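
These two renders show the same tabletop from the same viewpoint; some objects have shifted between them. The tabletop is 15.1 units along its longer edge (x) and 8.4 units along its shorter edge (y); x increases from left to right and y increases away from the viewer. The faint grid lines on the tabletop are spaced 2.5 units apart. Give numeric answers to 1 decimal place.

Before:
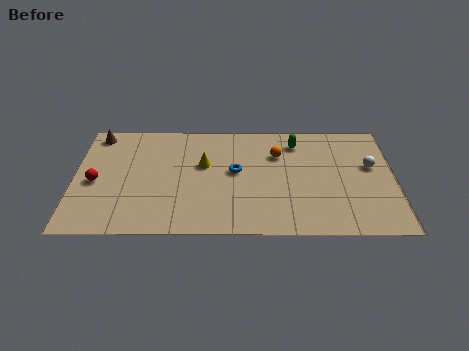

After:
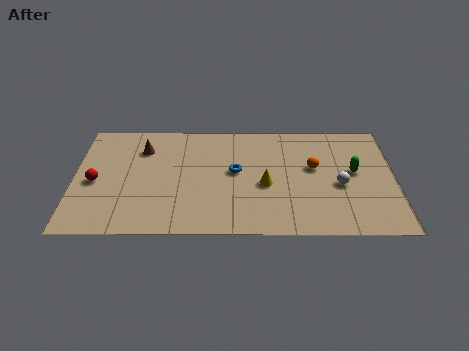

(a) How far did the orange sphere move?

2.0

The orange sphere moved from about (9.6, 5.9) to (11.3, 4.9), a distance of √(1.7² + 1.0²) ≈ 2.0.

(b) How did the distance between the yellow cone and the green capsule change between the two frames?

-0.4

Before: roughly 4.7 units apart; after: 4.3. That's 0.4 units closer together.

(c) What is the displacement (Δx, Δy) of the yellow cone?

(2.9, -1.5)

The yellow cone started near (6.1, 5.1) and ended near (9.0, 3.6).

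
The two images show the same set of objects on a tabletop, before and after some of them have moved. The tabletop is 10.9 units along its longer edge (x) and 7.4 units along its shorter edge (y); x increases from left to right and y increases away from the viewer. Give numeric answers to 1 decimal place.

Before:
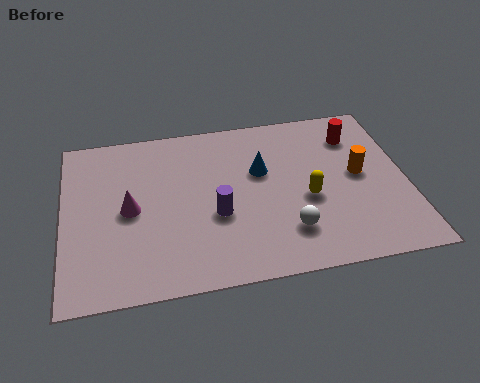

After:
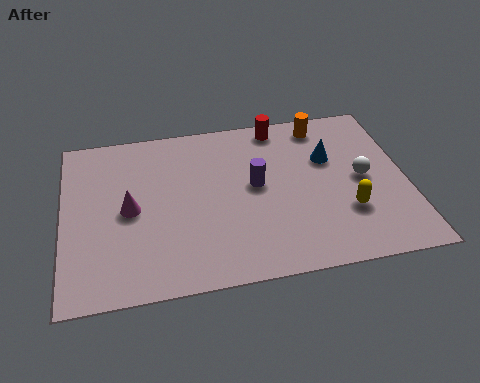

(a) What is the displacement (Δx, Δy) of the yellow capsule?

(1.2, -0.8)

The yellow capsule started near (7.7, 3.1) and ended near (8.9, 2.3).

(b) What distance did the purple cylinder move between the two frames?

1.7

The purple cylinder was near (4.8, 2.9) before and (6.1, 4.0) after, so it travelled √(1.3² + 1.1²) ≈ 1.7 units.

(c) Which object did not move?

the magenta cone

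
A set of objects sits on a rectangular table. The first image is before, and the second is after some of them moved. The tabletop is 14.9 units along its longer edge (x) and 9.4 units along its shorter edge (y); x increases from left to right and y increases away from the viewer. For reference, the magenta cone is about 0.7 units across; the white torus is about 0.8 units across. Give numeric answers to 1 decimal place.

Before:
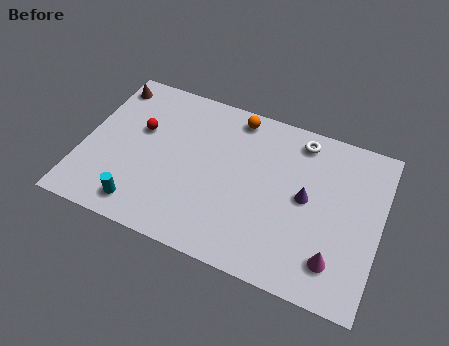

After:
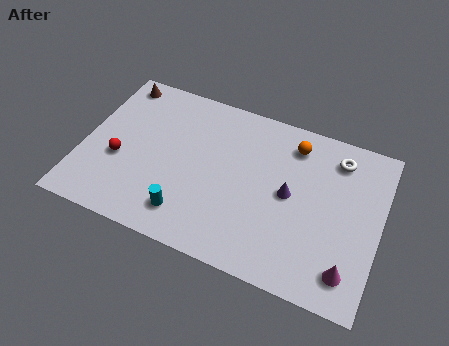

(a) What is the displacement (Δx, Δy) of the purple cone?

(-0.8, -0.1)

The purple cone was at about (11.2, 4.9) and moved to about (10.4, 4.8).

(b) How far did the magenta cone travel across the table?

0.8

The magenta cone was near (12.9, 2.0) before and (13.6, 1.7) after, so it travelled √(0.7² + 0.3²) ≈ 0.8 units.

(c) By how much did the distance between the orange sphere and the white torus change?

-1.1

Before: roughly 3.3 units apart; after: 2.2. That's 1.1 units closer together.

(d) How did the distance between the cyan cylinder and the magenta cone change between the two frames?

-1.6

The distance was about 9.6 in the first image and 8.0 in the second, so they moved 1.6 units closer together.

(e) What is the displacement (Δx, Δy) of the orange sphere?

(3.0, -0.6)

The orange sphere was at about (7.3, 8.3) and moved to about (10.3, 7.7).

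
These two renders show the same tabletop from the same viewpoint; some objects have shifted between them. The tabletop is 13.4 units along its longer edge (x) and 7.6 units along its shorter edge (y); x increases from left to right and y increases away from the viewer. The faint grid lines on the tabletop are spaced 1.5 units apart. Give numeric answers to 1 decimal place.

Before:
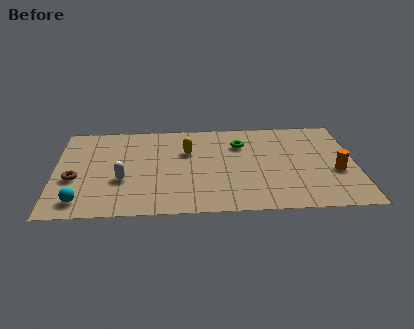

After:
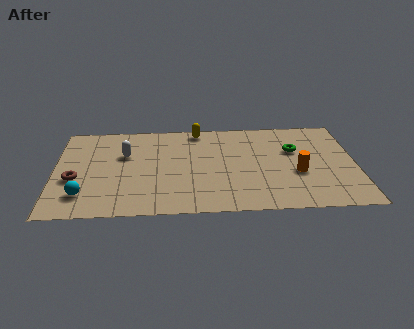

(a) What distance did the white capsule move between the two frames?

2.1

The white capsule was near (3.0, 2.8) before and (3.1, 4.9) after, so it travelled √(0.1² + 2.1²) ≈ 2.1 units.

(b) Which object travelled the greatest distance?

the green torus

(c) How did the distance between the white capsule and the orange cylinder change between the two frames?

-1.6

They were about 9.5 units apart before and 7.9 after — 1.6 units closer together.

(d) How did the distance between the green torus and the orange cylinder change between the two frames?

-3.0

The distance was about 4.9 in the first image and 1.9 in the second, so they moved 3.0 units closer together.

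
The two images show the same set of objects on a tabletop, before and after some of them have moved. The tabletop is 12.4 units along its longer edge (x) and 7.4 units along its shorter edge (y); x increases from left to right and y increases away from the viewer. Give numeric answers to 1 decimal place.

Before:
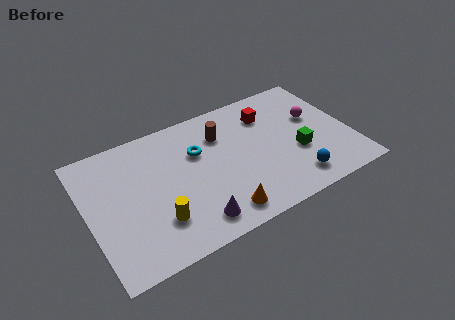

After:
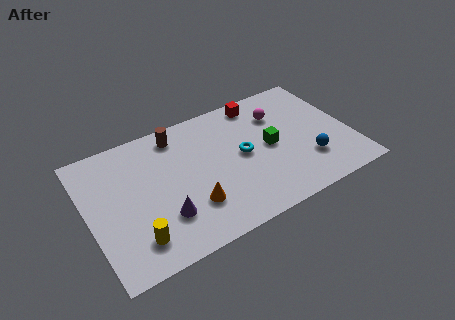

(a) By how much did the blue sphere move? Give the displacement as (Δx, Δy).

(0.8, 0.8)

The blue sphere was at about (9.4, 1.3) and moved to about (10.2, 2.1).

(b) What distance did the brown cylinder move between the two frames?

2.2

The brown cylinder was near (6.5, 5.4) before and (4.5, 6.3) after, so it travelled √(2.0² + 0.9²) ≈ 2.2 units.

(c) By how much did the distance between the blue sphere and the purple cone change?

+2.1

They were about 4.8 units apart before and 6.9 after — 2.1 units further apart.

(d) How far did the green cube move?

1.5

From (9.8, 2.8) to (8.6, 3.7), the green cube covered √(1.2² + 0.9²) ≈ 1.5 units.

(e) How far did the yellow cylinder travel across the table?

1.2

From (3.0, 2.0) to (1.9, 1.5), the yellow cylinder covered √(1.1² + 0.5²) ≈ 1.2 units.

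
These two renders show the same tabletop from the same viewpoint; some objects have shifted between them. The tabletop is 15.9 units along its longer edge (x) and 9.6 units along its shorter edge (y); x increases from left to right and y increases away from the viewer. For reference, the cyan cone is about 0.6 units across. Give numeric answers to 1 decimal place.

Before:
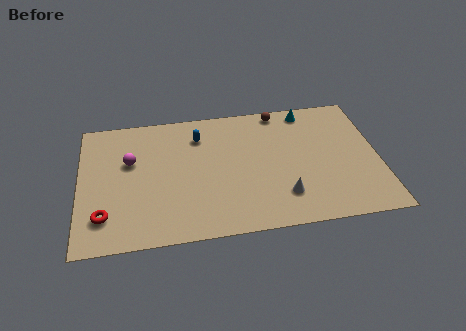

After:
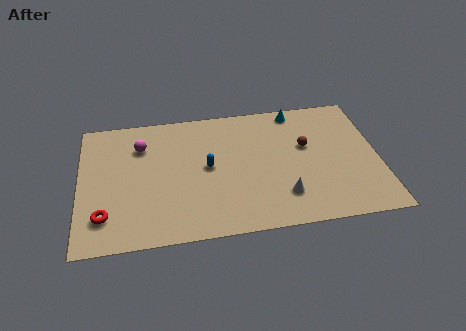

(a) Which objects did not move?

the white cone and the red torus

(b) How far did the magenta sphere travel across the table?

1.3

From (2.7, 6.0) to (3.3, 7.1), the magenta sphere covered √(0.6² + 1.1²) ≈ 1.3 units.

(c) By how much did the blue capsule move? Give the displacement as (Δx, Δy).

(0.4, -2.4)

The blue capsule was at about (6.4, 7.4) and moved to about (6.8, 5.0).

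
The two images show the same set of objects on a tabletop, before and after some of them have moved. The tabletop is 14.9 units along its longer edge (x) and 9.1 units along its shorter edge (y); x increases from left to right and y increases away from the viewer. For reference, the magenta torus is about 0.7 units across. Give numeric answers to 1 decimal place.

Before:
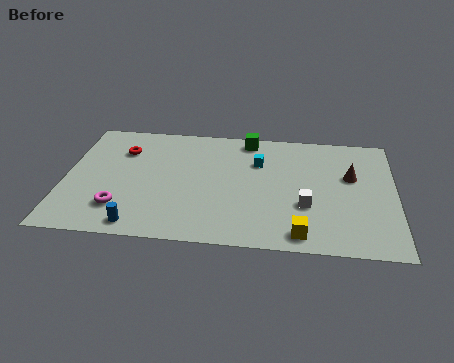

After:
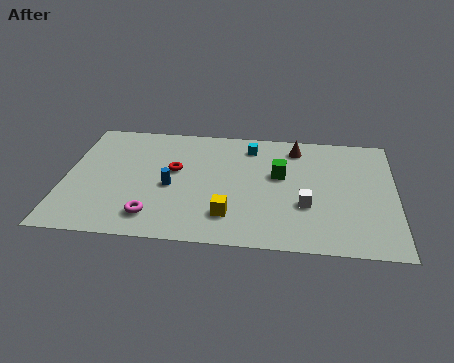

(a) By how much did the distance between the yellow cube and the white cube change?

+1.5

They were about 2.1 units apart before and 3.6 after — 1.5 units further apart.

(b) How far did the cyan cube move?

1.3

The cyan cube moved from about (8.7, 6.3) to (8.3, 7.5), a distance of √(0.4² + 1.2²) ≈ 1.3.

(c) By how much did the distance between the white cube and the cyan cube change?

+1.2

They were about 3.8 units apart before and 5.0 after — 1.2 units further apart.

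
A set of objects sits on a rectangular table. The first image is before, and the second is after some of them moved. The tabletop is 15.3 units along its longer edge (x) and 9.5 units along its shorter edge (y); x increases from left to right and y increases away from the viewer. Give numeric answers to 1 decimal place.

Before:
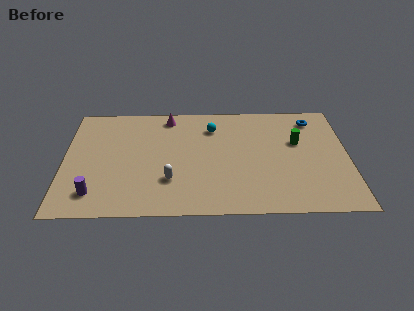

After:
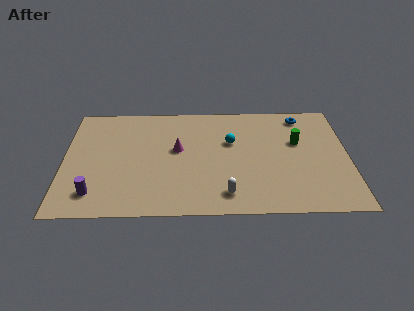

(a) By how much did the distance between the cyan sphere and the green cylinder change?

-1.2

The distance was about 4.8 in the first image and 3.6 in the second, so they moved 1.2 units closer together.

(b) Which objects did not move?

the purple cylinder and the green cylinder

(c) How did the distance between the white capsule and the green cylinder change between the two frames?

-1.8

Before: roughly 7.6 units apart; after: 5.8. That's 1.8 units closer together.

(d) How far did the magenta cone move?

2.9

The magenta cone was near (5.6, 8.3) before and (6.1, 5.4) after, so it travelled √(0.5² + 2.9²) ≈ 2.9 units.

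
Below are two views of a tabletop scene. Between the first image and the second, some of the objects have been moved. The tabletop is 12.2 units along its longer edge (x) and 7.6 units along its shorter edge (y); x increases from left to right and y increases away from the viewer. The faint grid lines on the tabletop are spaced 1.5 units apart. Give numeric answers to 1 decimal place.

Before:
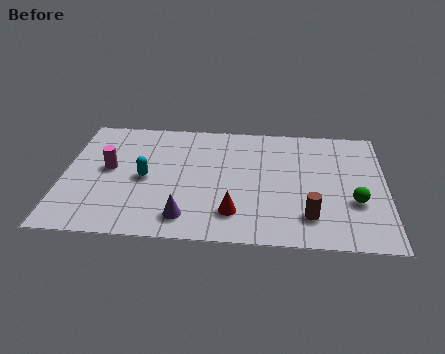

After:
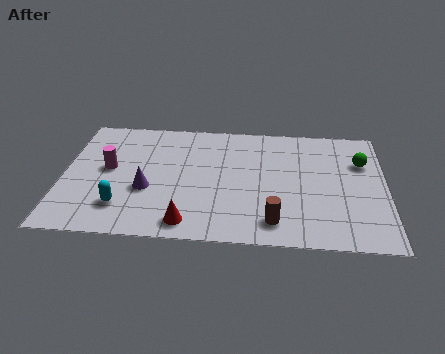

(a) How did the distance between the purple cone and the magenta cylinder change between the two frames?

-2.2

They were about 4.1 units apart before and 1.9 after — 2.2 units closer together.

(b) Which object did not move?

the magenta cylinder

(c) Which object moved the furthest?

the green sphere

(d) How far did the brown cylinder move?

1.4

The brown cylinder was near (9.3, 1.7) before and (8.0, 1.3) after, so it travelled √(1.3² + 0.4²) ≈ 1.4 units.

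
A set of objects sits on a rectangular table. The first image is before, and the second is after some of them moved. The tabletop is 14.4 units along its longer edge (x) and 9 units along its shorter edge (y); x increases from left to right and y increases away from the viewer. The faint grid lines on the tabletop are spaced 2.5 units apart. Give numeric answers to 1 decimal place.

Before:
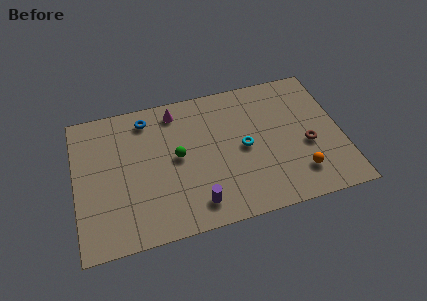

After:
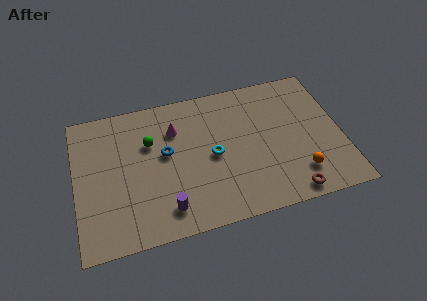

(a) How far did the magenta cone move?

1.2

From (5.6, 7.7) to (5.5, 6.5), the magenta cone covered √(0.1² + 1.2²) ≈ 1.2 units.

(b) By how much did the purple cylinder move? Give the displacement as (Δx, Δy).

(-1.6, 0.1)

From the two frames, the purple cylinder sits at roughly (6.3, 1.5) before and (4.7, 1.6) after.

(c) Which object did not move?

the orange sphere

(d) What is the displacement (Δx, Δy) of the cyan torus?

(-1.7, -0.1)

The cyan torus started near (9.1, 4.4) and ended near (7.4, 4.3).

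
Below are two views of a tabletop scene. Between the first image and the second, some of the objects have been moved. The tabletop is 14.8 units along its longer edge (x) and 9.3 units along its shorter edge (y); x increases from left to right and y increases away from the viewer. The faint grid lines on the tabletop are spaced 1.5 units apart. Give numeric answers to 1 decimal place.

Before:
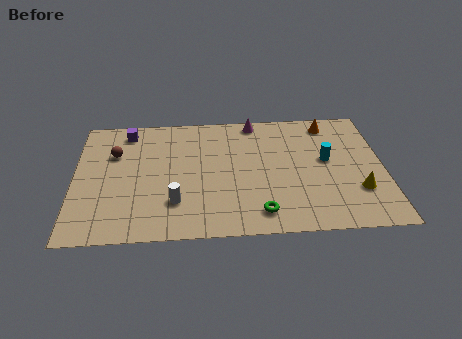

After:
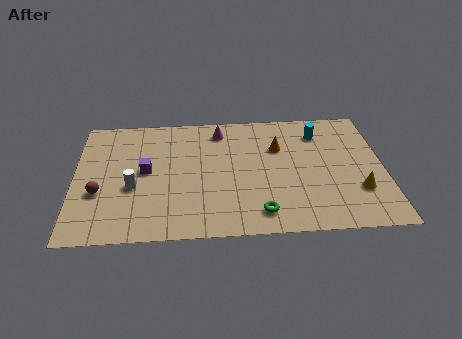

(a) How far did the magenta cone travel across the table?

1.8

The magenta cone moved from about (8.7, 8.4) to (7.0, 7.8), a distance of √(1.7² + 0.6²) ≈ 1.8.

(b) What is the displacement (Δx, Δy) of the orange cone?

(-2.5, -1.7)

The orange cone was at about (12.3, 8.0) and moved to about (9.8, 6.3).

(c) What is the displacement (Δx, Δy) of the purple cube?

(0.9, -3.1)

The purple cube was at about (2.5, 8.0) and moved to about (3.4, 4.9).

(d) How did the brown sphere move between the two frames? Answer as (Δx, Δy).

(-0.7, -2.9)

The brown sphere was at about (1.9, 6.3) and moved to about (1.2, 3.4).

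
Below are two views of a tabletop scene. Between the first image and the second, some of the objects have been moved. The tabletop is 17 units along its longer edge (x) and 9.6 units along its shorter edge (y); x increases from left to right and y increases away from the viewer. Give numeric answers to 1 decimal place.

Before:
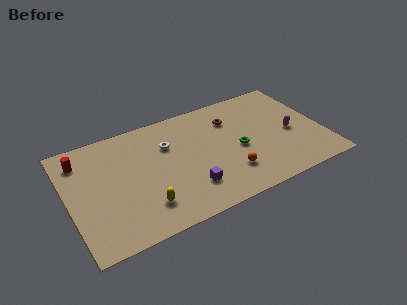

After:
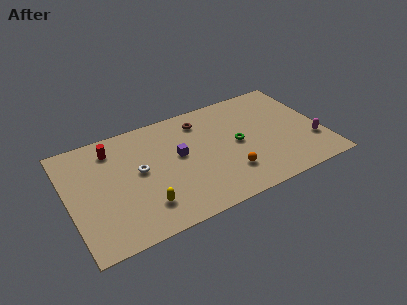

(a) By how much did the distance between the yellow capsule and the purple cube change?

+1.2

They were about 3.0 units apart before and 4.2 after — 1.2 units further apart.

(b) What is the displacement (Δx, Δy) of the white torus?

(-2.1, -1.4)

The white torus was at about (6.8, 6.6) and moved to about (4.7, 5.2).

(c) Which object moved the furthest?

the purple cube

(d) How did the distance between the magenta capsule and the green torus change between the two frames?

+1.7

Before: roughly 3.6 units apart; after: 5.3. That's 1.7 units further apart.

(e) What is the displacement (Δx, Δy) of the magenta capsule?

(1.3, -1.4)

The magenta capsule started near (14.9, 4.3) and ended near (16.2, 2.9).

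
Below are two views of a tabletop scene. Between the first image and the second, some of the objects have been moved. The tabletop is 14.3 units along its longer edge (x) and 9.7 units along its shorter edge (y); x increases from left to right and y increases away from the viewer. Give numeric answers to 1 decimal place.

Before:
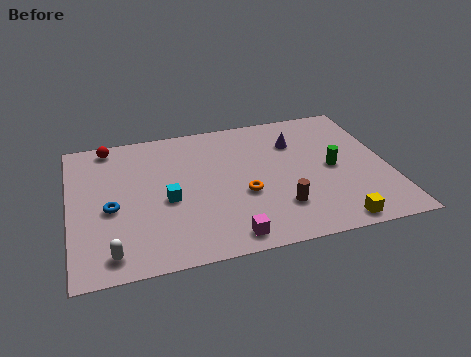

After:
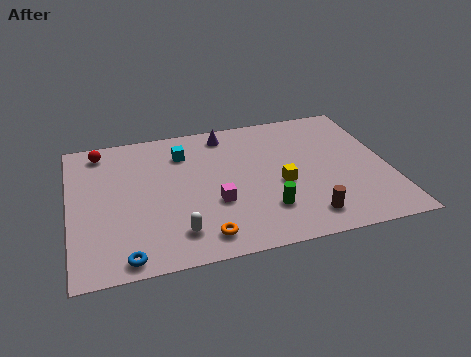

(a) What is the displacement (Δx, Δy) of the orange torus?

(-2.0, -2.4)

The orange torus started near (7.7, 3.8) and ended near (5.7, 1.4).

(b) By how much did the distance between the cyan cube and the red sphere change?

-1.3

They were about 5.1 units apart before and 3.8 after — 1.3 units closer together.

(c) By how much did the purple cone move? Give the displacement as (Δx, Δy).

(-3.1, 1.4)

From the two frames, the purple cone sits at roughly (10.3, 7.0) before and (7.2, 8.4) after.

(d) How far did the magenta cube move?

2.4

The magenta cube was near (6.8, 1.1) before and (6.4, 3.5) after, so it travelled √(0.4² + 2.4²) ≈ 2.4 units.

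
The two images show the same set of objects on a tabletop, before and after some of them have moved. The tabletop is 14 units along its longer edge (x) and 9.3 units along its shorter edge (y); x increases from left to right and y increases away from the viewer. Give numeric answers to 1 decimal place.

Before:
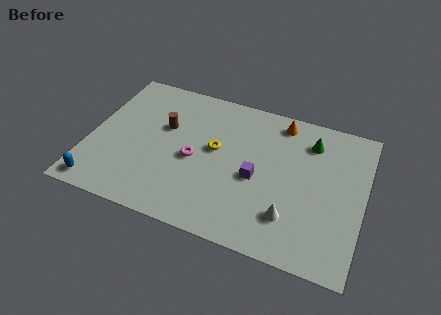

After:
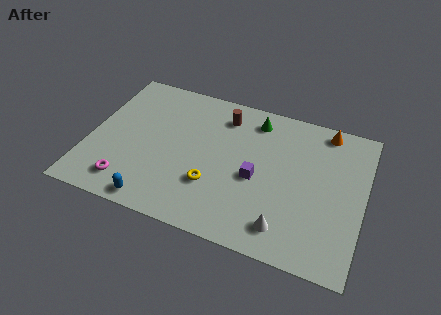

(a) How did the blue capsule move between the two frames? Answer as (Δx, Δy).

(2.9, -0.1)

The blue capsule started near (0.9, 1.0) and ended near (3.8, 0.9).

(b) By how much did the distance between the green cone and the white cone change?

+1.5

Before: roughly 5.0 units apart; after: 6.5. That's 1.5 units further apart.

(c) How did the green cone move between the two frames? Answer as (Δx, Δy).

(-2.9, 0.5)

From the two frames, the green cone sits at roughly (11.1, 7.3) before and (8.2, 7.8) after.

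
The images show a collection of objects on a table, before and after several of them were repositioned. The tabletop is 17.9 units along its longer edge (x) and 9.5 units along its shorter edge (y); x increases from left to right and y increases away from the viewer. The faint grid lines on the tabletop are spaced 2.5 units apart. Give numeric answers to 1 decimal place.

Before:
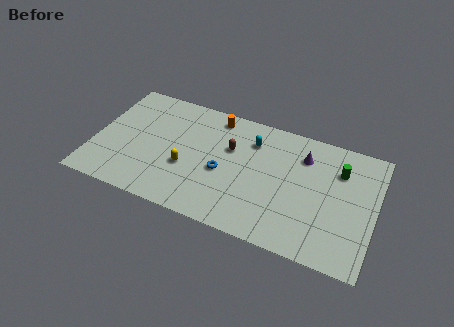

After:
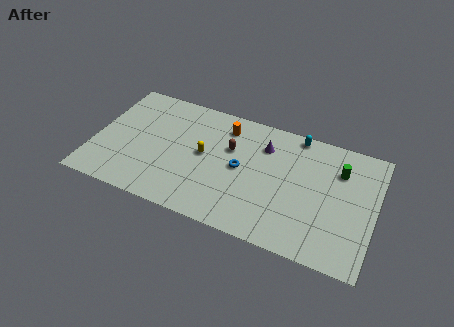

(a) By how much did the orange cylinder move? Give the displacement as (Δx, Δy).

(0.7, -0.6)

The orange cylinder started near (7.4, 8.3) and ended near (8.1, 7.7).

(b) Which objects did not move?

the green cylinder and the brown capsule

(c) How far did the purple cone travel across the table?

2.5

From (13.2, 7.2) to (10.7, 7.1), the purple cone covered √(2.5² + 0.1²) ≈ 2.5 units.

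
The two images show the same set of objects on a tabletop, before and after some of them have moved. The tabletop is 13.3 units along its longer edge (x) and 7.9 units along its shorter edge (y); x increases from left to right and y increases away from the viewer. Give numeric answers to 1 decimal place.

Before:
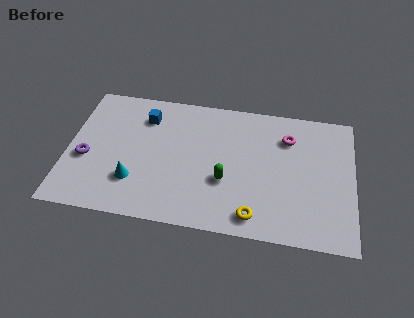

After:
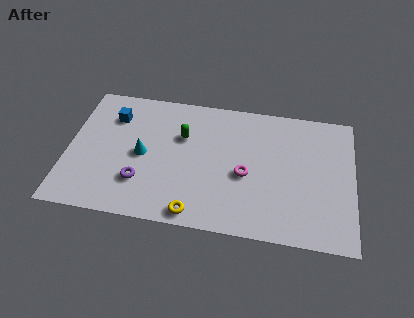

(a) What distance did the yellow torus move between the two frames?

2.7

The yellow torus moved from about (8.8, 1.1) to (6.1, 0.8), a distance of √(2.7² + 0.3²) ≈ 2.7.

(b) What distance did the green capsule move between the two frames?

3.1

From (7.4, 2.9) to (5.3, 5.2), the green capsule covered √(2.1² + 2.3²) ≈ 3.1 units.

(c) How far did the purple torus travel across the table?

2.8

From (0.9, 3.2) to (3.5, 2.2), the purple torus covered √(2.6² + 1.0²) ≈ 2.8 units.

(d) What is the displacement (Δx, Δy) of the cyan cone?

(0.3, 1.6)

From the two frames, the cyan cone sits at roughly (3.2, 2.2) before and (3.5, 3.8) after.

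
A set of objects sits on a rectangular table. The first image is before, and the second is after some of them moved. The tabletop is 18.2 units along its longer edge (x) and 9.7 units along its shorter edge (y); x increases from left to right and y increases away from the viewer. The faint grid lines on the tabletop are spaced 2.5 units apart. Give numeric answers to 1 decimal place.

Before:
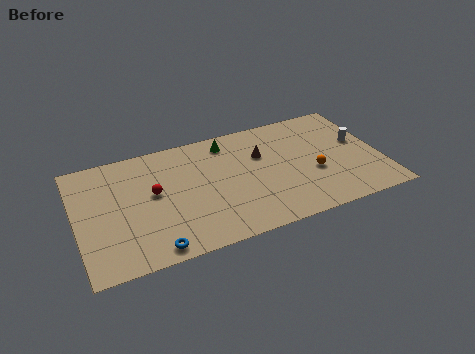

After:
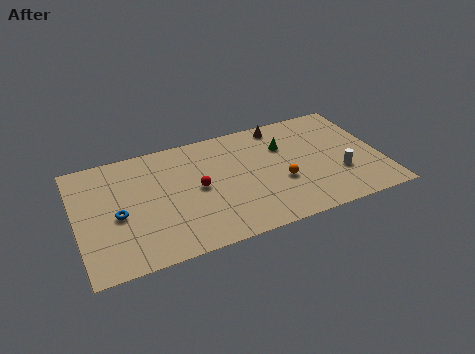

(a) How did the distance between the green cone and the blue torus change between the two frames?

+1.7

They were about 8.8 units apart before and 10.5 after — 1.7 units further apart.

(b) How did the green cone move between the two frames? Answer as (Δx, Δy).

(3.3, -1.5)

From the two frames, the green cone sits at roughly (9.3, 8.2) before and (12.6, 6.7) after.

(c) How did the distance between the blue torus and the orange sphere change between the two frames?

-0.6

The distance was about 10.3 in the first image and 9.7 in the second, so they moved 0.6 units closer together.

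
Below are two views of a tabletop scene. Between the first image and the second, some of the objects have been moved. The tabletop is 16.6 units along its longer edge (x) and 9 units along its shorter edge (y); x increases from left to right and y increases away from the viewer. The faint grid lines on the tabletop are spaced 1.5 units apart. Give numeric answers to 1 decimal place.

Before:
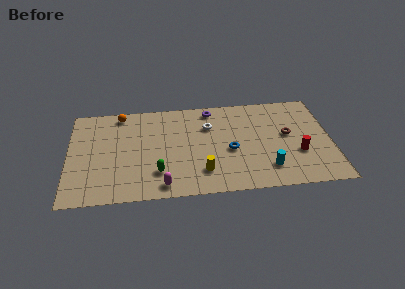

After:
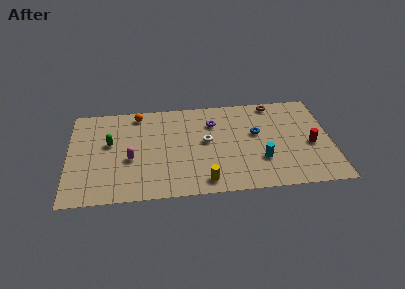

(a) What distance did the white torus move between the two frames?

1.4

The white torus was near (8.9, 6.3) before and (8.7, 4.9) after, so it travelled √(0.2² + 1.4²) ≈ 1.4 units.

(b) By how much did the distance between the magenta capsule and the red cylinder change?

+2.5

The distance was about 8.9 in the first image and 11.4 in the second, so they moved 2.5 units further apart.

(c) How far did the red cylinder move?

1.1

The red cylinder moved from about (14.5, 3.2) to (15.3, 3.9), a distance of √(0.8² + 0.7²) ≈ 1.1.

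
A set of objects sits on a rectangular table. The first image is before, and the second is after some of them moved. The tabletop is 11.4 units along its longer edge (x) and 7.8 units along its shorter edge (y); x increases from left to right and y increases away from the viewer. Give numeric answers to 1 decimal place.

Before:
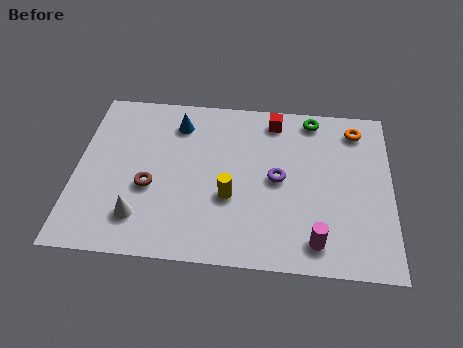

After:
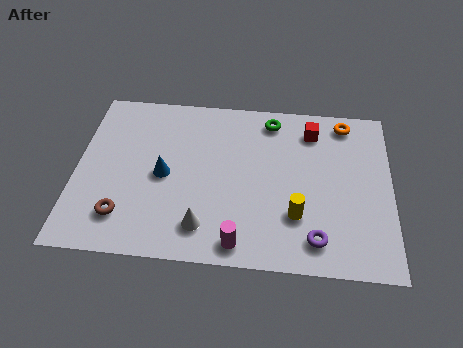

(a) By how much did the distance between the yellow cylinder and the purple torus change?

-0.8

They were about 2.0 units apart before and 1.2 after — 0.8 units closer together.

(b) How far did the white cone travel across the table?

2.3

The white cone moved from about (2.4, 1.7) to (4.7, 1.5), a distance of √(2.3² + 0.2²) ≈ 2.3.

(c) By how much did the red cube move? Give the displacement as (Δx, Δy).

(1.4, -0.4)

The red cube was at about (7.1, 6.7) and moved to about (8.5, 6.3).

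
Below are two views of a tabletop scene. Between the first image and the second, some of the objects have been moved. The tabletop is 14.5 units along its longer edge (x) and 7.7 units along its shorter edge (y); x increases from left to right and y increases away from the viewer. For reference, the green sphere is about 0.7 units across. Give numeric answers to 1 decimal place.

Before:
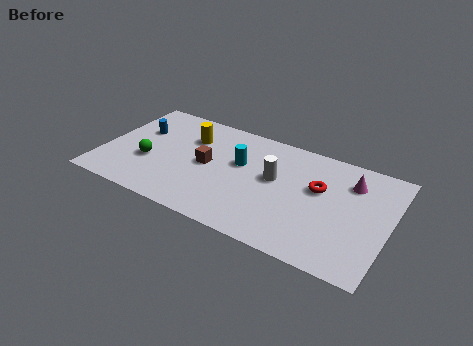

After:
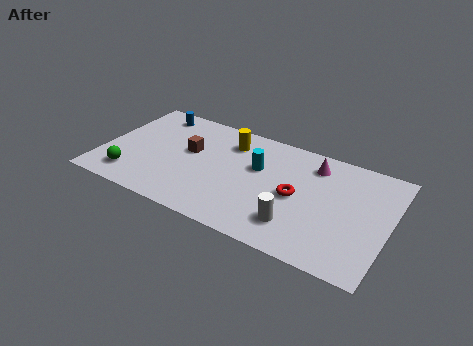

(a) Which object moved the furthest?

the white cylinder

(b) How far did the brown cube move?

1.2

From (5.3, 3.9) to (4.3, 4.5), the brown cube covered √(1.0² + 0.6²) ≈ 1.2 units.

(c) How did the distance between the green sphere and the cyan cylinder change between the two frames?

+2.1

Before: roughly 4.8 units apart; after: 6.9. That's 2.1 units further apart.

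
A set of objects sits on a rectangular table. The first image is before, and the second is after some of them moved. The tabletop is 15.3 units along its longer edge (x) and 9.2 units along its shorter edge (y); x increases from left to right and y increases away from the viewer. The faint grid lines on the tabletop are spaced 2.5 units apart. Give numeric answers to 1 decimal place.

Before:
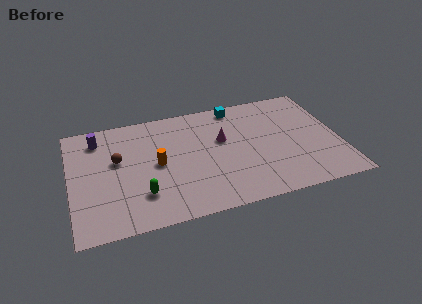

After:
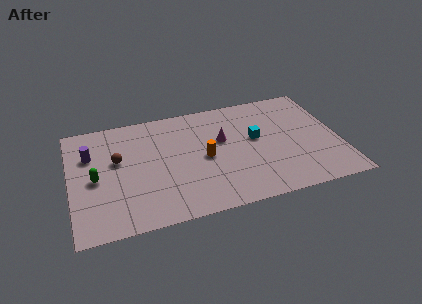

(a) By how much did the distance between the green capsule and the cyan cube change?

+1.0

The distance was about 8.2 in the first image and 9.2 in the second, so they moved 1.0 units further apart.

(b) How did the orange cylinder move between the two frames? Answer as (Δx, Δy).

(2.7, -0.2)

The orange cylinder started near (4.9, 4.6) and ended near (7.6, 4.4).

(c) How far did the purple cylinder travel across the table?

1.3

The purple cylinder was near (1.7, 7.5) before and (1.2, 6.3) after, so it travelled √(0.5² + 1.2²) ≈ 1.3 units.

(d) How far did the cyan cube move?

3.1

The cyan cube moved from about (9.7, 8.2) to (10.6, 5.2), a distance of √(0.9² + 3.0²) ≈ 3.1.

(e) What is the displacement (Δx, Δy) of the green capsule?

(-2.5, 1.9)

The green capsule started near (3.9, 2.4) and ended near (1.4, 4.3).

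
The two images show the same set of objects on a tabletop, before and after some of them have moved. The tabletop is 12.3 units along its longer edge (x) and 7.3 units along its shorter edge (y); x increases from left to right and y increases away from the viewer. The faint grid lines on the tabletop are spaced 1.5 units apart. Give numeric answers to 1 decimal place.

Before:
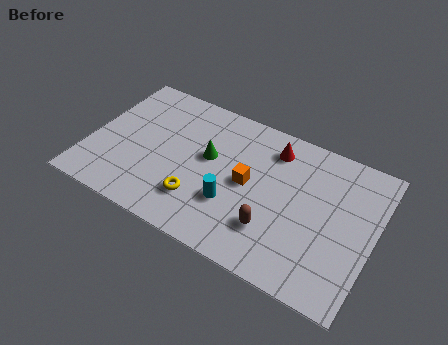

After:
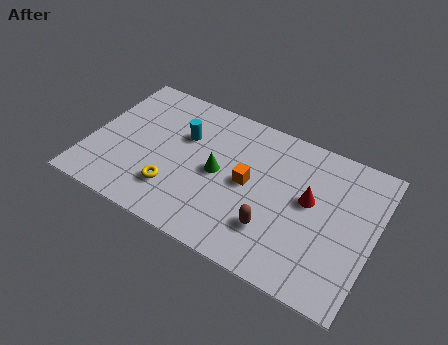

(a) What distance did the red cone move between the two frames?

2.5

The red cone moved from about (7.7, 5.9) to (9.5, 4.1), a distance of √(1.8² + 1.8²) ≈ 2.5.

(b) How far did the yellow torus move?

1.1

The yellow torus moved from about (5.0, 1.9) to (3.9, 1.9), a distance of √(1.1² + 0.0²) ≈ 1.1.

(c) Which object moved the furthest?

the cyan cylinder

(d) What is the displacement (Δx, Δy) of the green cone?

(0.5, -0.6)

The green cone was at about (5.1, 4.2) and moved to about (5.6, 3.6).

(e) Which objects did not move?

the brown capsule and the orange cube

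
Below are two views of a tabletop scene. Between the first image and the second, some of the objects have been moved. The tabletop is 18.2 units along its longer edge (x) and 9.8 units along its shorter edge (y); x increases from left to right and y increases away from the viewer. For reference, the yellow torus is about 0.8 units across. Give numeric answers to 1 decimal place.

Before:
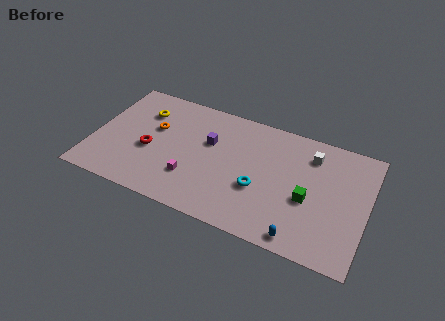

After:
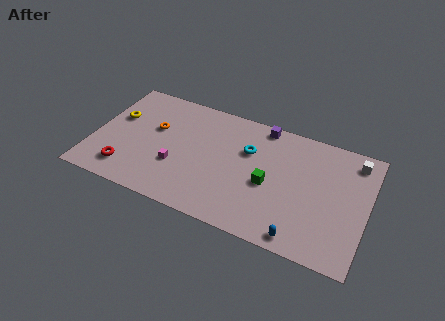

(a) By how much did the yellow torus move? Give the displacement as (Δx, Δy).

(-1.7, -1.1)

From the two frames, the yellow torus sits at roughly (3.0, 7.2) before and (1.3, 6.1) after.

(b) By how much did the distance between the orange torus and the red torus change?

+2.4

Before: roughly 1.9 units apart; after: 4.3. That's 2.4 units further apart.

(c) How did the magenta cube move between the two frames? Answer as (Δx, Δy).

(-1.1, 0.6)

The magenta cube was at about (6.8, 2.8) and moved to about (5.7, 3.4).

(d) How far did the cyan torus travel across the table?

3.0

The cyan torus moved from about (11.2, 3.7) to (10.2, 6.5), a distance of √(1.0² + 2.8²) ≈ 3.0.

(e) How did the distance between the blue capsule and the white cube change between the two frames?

+1.2

Before: roughly 6.7 units apart; after: 7.9. That's 1.2 units further apart.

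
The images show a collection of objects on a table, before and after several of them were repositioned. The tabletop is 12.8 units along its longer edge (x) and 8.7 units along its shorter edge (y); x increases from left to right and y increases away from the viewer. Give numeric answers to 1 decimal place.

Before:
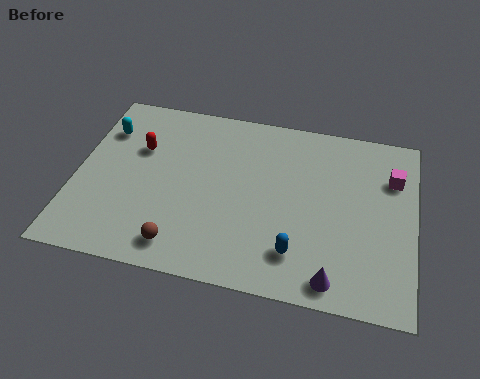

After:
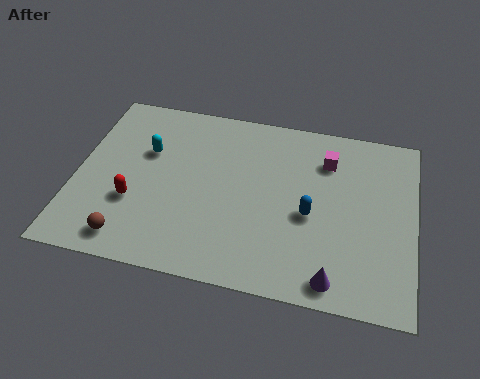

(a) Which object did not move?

the purple cone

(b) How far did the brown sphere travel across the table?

1.9

From (4.2, 1.3) to (2.3, 1.2), the brown sphere covered √(1.9² + 0.1²) ≈ 1.9 units.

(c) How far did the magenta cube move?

2.5

The magenta cube was near (11.9, 6.2) before and (9.4, 6.6) after, so it travelled √(2.5² + 0.4²) ≈ 2.5 units.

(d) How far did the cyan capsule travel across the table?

1.9

From (0.9, 6.4) to (2.6, 5.6), the cyan capsule covered √(1.7² + 0.8²) ≈ 1.9 units.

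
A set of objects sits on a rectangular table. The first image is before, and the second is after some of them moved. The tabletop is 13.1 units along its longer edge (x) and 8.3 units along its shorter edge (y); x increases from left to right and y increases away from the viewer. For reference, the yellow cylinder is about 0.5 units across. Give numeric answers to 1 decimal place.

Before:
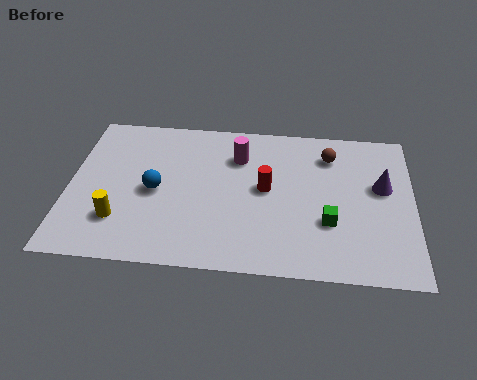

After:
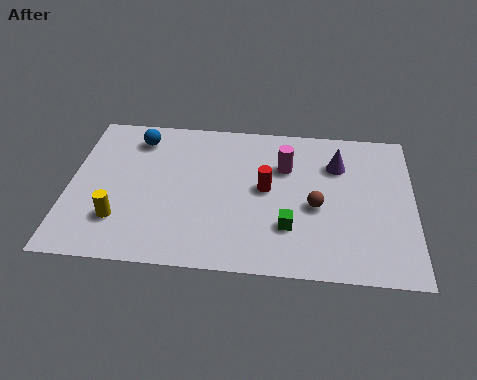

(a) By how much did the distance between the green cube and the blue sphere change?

+0.7

The distance was about 6.7 in the first image and 7.4 in the second, so they moved 0.7 units further apart.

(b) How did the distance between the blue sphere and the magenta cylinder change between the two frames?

+2.0

They were about 3.8 units apart before and 5.8 after — 2.0 units further apart.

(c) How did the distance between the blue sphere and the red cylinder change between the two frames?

+1.3

Before: roughly 4.2 units apart; after: 5.5. That's 1.3 units further apart.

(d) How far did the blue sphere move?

3.0

The blue sphere was near (3.3, 3.9) before and (2.5, 6.8) after, so it travelled √(0.8² + 2.9²) ≈ 3.0 units.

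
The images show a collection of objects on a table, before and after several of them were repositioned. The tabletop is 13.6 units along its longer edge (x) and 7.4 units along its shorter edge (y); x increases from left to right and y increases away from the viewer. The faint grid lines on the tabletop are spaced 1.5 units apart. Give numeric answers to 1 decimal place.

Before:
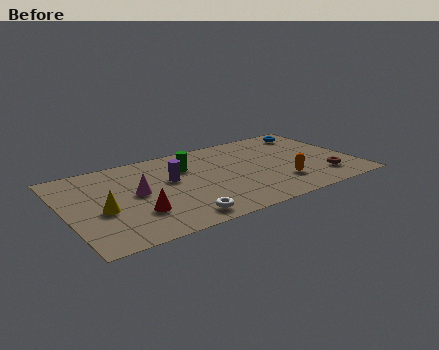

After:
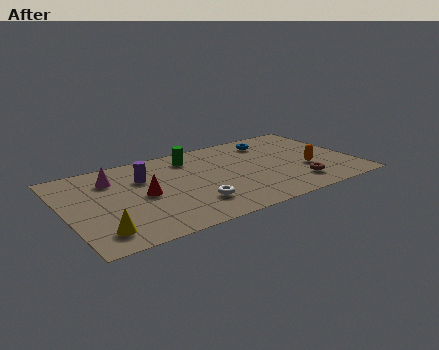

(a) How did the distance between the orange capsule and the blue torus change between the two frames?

-1.3

Before: roughly 4.8 units apart; after: 3.5. That's 1.3 units closer together.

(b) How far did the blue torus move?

2.1

The blue torus moved from about (12.2, 6.2) to (10.1, 6.0), a distance of √(2.1² + 0.2²) ≈ 2.1.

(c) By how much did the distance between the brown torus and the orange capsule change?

-0.7

They were about 2.0 units apart before and 1.3 after — 0.7 units closer together.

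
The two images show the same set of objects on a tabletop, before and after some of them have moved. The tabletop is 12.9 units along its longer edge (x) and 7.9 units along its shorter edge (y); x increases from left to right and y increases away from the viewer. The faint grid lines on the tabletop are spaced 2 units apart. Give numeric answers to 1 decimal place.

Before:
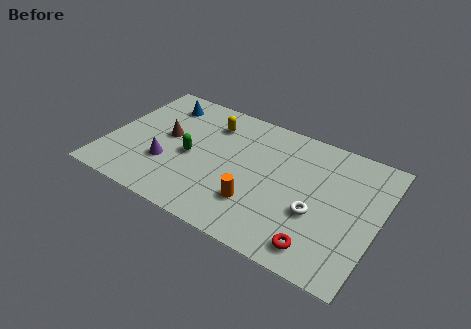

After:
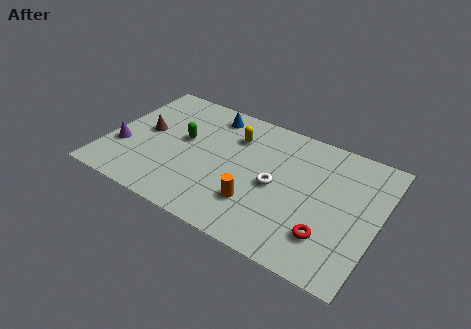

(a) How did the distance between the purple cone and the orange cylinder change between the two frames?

+2.2

The distance was about 4.4 in the first image and 6.6 in the second, so they moved 2.2 units further apart.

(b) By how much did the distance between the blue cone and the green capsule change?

-1.0

They were about 3.4 units apart before and 2.4 after — 1.0 units closer together.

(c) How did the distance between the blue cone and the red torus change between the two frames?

-2.0

Before: roughly 9.9 units apart; after: 7.9. That's 2.0 units closer together.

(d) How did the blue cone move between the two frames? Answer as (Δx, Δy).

(2.4, 0.3)

The blue cone started near (2.1, 6.4) and ended near (4.5, 6.7).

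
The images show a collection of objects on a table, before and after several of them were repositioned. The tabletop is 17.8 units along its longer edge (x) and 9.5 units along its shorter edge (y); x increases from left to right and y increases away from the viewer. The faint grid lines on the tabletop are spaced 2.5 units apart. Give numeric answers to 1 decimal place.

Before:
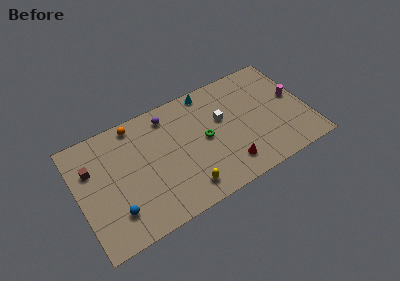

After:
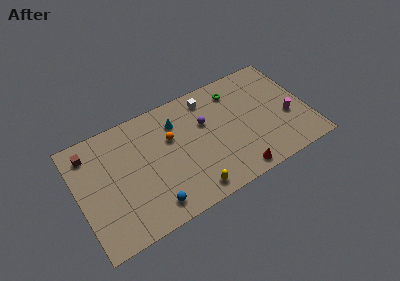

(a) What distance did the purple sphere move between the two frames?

3.3

The purple sphere was near (7.3, 8.0) before and (10.0, 6.1) after, so it travelled √(2.7² + 1.9²) ≈ 3.3 units.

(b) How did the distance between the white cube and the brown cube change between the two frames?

-0.8

They were about 10.1 units apart before and 9.3 after — 0.8 units closer together.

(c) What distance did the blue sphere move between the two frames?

2.8

The blue sphere moved from about (2.5, 2.3) to (5.2, 1.5), a distance of √(2.7² + 0.8²) ≈ 2.8.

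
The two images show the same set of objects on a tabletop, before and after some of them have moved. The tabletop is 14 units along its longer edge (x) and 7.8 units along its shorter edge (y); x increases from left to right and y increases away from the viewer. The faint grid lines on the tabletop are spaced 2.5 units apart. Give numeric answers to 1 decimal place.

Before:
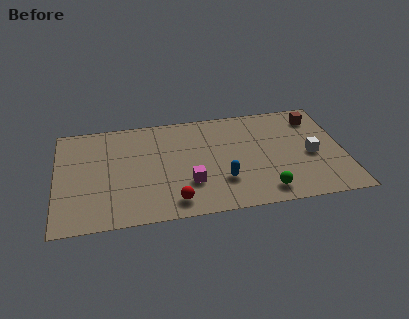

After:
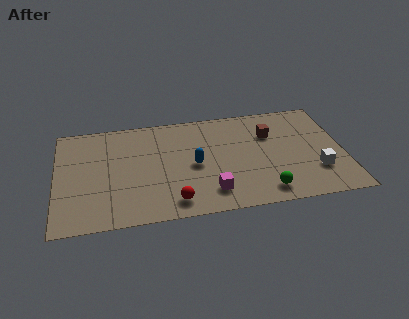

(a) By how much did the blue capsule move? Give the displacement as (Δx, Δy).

(-1.3, 1.4)

The blue capsule started near (8.0, 2.3) and ended near (6.7, 3.7).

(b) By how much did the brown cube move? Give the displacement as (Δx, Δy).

(-2.3, -0.9)

The brown cube was at about (12.8, 6.3) and moved to about (10.5, 5.4).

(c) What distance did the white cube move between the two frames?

1.2

The white cube was near (12.4, 3.5) before and (12.6, 2.3) after, so it travelled √(0.2² + 1.2²) ≈ 1.2 units.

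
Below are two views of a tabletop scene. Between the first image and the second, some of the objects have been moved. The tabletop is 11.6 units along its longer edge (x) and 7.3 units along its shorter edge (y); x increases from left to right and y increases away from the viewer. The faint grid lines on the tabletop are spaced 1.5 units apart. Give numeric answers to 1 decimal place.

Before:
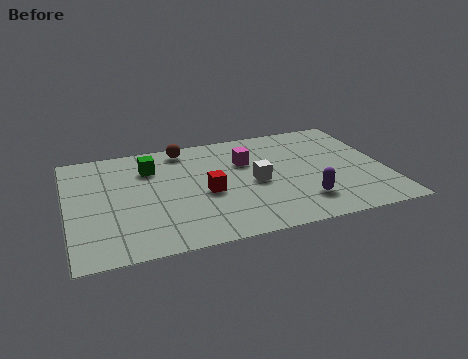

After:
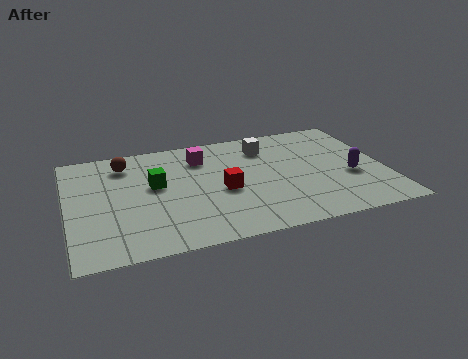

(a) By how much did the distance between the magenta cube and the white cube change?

+0.9

The distance was about 1.5 in the first image and 2.4 in the second, so they moved 0.9 units further apart.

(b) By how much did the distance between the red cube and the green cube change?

-0.3

Before: roughly 2.9 units apart; after: 2.6. That's 0.3 units closer together.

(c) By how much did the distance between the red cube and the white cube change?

+1.3

The distance was about 1.8 in the first image and 3.1 in the second, so they moved 1.3 units further apart.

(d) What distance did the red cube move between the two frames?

0.6

The red cube was near (5.0, 3.2) before and (5.6, 3.2) after, so it travelled √(0.6² + 0.0²) ≈ 0.6 units.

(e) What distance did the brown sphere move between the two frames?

2.3

From (4.4, 6.4) to (2.2, 5.9), the brown sphere covered √(2.2² + 0.5²) ≈ 2.3 units.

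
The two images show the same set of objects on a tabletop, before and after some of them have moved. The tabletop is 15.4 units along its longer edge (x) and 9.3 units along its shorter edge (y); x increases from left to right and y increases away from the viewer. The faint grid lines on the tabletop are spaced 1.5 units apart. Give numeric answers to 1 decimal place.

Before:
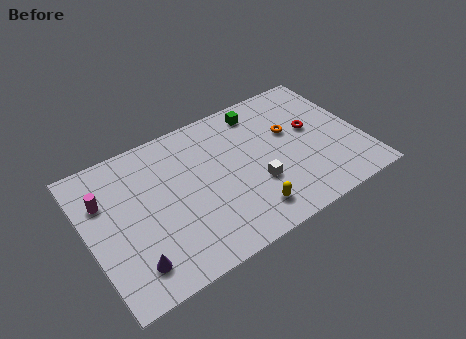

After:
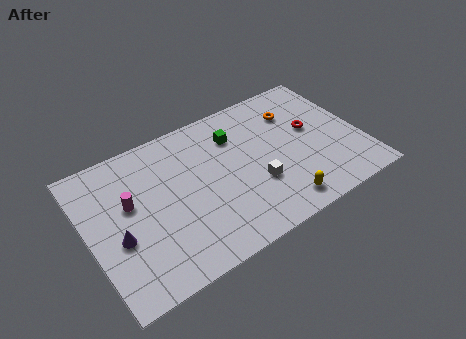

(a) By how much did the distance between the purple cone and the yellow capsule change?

+2.5

Before: roughly 6.5 units apart; after: 9.0. That's 2.5 units further apart.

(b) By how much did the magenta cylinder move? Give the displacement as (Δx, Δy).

(1.3, -0.9)

From the two frames, the magenta cylinder sits at roughly (1.1, 6.4) before and (2.4, 5.5) after.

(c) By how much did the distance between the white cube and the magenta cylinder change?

-1.5

They were about 8.7 units apart before and 7.2 after — 1.5 units closer together.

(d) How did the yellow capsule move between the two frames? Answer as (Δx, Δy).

(1.7, -0.4)

From the two frames, the yellow capsule sits at roughly (8.5, 1.7) before and (10.2, 1.3) after.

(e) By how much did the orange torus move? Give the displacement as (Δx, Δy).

(0.5, 1.2)

From the two frames, the orange torus sits at roughly (11.6, 5.7) before and (12.1, 6.9) after.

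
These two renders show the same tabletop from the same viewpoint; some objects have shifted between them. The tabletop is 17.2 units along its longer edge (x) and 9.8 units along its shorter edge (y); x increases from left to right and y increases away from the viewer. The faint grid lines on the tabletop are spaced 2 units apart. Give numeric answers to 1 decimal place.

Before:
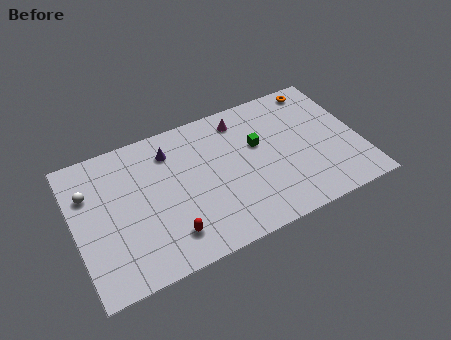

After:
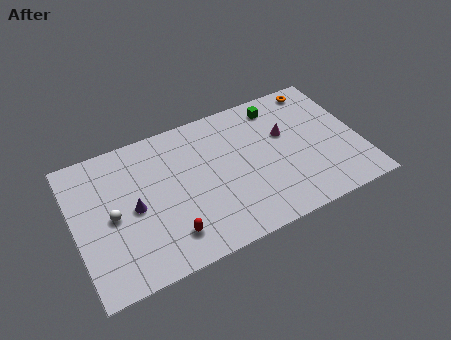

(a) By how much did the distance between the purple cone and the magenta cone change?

+5.1

The distance was about 4.4 in the first image and 9.5 in the second, so they moved 5.1 units further apart.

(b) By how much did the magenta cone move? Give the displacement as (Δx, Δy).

(2.5, -2.1)

The magenta cone was at about (10.4, 8.2) and moved to about (12.9, 6.1).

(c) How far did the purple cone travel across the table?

3.9

From (6.0, 7.7) to (3.5, 4.7), the purple cone covered √(2.5² + 3.0²) ≈ 3.9 units.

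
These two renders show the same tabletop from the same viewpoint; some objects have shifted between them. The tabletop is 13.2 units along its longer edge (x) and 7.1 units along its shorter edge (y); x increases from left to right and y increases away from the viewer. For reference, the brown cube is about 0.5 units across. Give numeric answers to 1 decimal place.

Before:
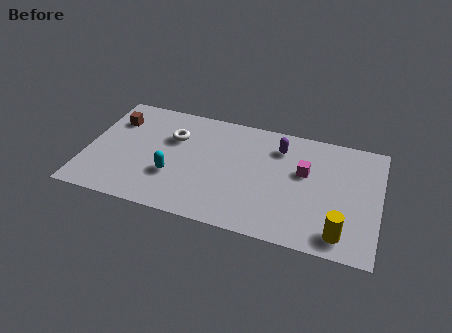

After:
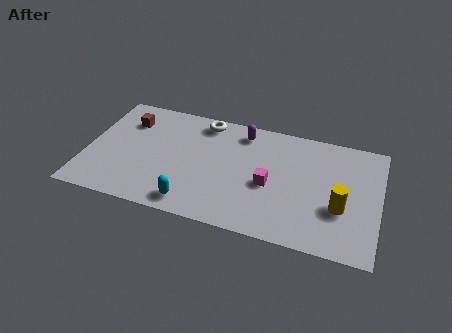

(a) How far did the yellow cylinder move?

1.5

The yellow cylinder was near (11.6, 1.1) before and (11.5, 2.6) after, so it travelled √(0.1² + 1.5²) ≈ 1.5 units.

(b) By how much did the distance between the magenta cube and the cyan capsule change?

-2.2

Before: roughly 6.1 units apart; after: 3.9. That's 2.2 units closer together.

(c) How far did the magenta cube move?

1.9

From (9.8, 4.3) to (8.3, 3.1), the magenta cube covered √(1.5² + 1.2²) ≈ 1.9 units.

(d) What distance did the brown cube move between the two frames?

0.6

The brown cube was near (1.1, 5.2) before and (1.7, 5.3) after, so it travelled √(0.6² + 0.1²) ≈ 0.6 units.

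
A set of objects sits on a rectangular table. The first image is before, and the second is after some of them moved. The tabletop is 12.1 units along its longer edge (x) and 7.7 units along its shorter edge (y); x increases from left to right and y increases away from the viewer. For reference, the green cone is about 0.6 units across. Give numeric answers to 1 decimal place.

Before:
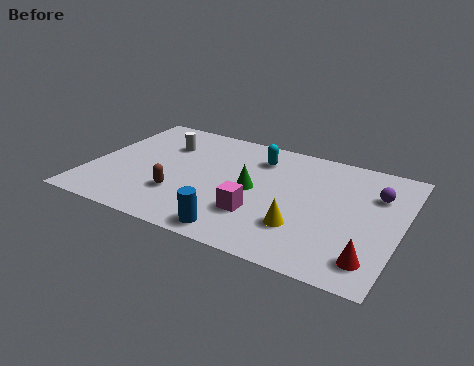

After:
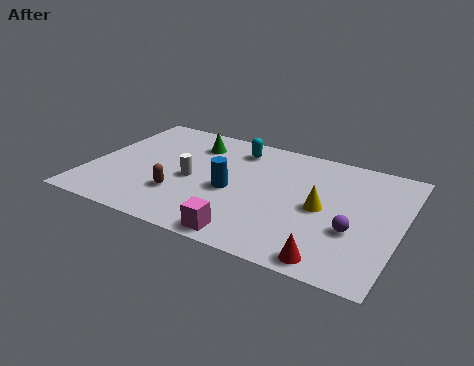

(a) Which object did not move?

the brown capsule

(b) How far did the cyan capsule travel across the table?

0.9

From (6.3, 6.0) to (5.4, 6.3), the cyan capsule covered √(0.9² + 0.3²) ≈ 0.9 units.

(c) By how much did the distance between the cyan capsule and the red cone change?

+0.3

They were about 6.7 units apart before and 7.0 after — 0.3 units further apart.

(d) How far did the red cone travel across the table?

1.5

The red cone was near (11.2, 1.4) before and (9.8, 0.8) after, so it travelled √(1.4² + 0.6²) ≈ 1.5 units.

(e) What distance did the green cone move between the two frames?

3.5

From (6.4, 3.8) to (3.7, 6.0), the green cone covered √(2.7² + 2.2²) ≈ 3.5 units.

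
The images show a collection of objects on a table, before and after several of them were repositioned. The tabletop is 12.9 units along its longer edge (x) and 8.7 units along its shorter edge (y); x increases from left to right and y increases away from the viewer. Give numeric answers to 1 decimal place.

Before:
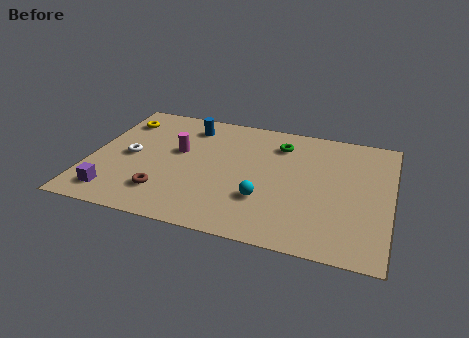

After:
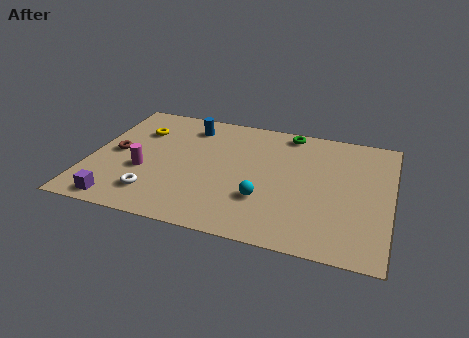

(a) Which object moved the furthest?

the brown torus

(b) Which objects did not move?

the cyan sphere and the blue cylinder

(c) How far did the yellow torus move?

1.1

The yellow torus was near (1.0, 6.8) before and (1.9, 6.2) after, so it travelled √(0.9² + 0.6²) ≈ 1.1 units.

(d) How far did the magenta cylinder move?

2.2

The magenta cylinder moved from about (3.7, 5.1) to (2.4, 3.3), a distance of √(1.3² + 1.8²) ≈ 2.2.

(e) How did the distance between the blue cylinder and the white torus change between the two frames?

+1.7

They were about 3.7 units apart before and 5.4 after — 1.7 units further apart.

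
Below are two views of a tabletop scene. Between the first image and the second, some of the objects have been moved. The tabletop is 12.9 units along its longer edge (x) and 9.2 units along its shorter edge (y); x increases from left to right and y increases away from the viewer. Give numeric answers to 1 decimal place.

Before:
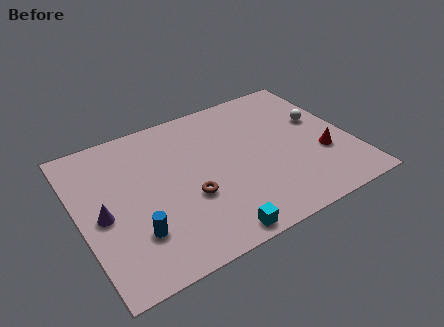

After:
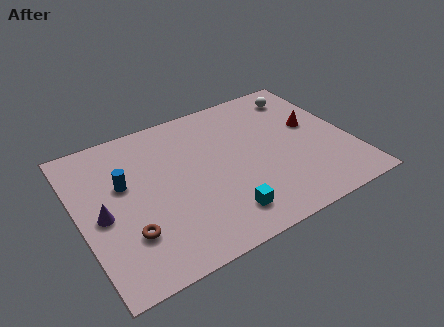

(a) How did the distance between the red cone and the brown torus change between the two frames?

+3.3

Before: roughly 6.4 units apart; after: 9.7. That's 3.3 units further apart.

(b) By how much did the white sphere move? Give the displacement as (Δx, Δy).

(-0.5, 2.1)

From the two frames, the white sphere sits at roughly (11.7, 5.5) before and (11.2, 7.6) after.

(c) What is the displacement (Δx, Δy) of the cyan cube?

(0.6, 0.9)

From the two frames, the cyan cube sits at roughly (5.7, 0.8) before and (6.3, 1.7) after.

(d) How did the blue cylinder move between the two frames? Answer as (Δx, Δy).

(-0.1, 3.1)

The blue cylinder was at about (2.3, 2.5) and moved to about (2.2, 5.6).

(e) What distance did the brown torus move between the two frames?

3.1

From (5.0, 3.4) to (2.0, 2.6), the brown torus covered √(3.0² + 0.8²) ≈ 3.1 units.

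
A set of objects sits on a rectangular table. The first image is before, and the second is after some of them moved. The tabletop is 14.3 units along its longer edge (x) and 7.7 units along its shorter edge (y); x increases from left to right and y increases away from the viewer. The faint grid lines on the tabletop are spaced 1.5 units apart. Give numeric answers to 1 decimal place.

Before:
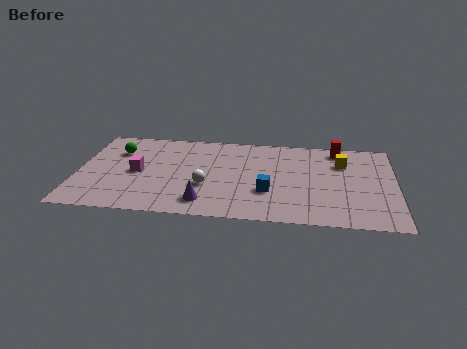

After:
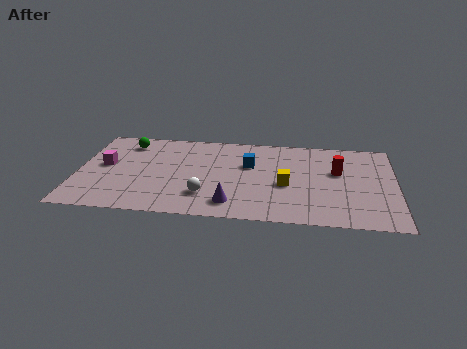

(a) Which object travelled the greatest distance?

the yellow cube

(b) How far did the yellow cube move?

3.3

The yellow cube moved from about (11.9, 5.5) to (9.4, 3.3), a distance of √(2.5² + 2.2²) ≈ 3.3.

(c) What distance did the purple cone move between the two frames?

1.2

The purple cone was near (5.8, 1.4) before and (7.0, 1.4) after, so it travelled √(1.2² + 0.0²) ≈ 1.2 units.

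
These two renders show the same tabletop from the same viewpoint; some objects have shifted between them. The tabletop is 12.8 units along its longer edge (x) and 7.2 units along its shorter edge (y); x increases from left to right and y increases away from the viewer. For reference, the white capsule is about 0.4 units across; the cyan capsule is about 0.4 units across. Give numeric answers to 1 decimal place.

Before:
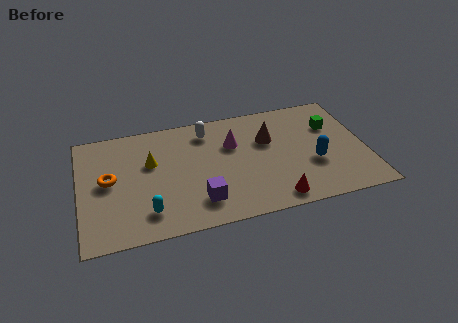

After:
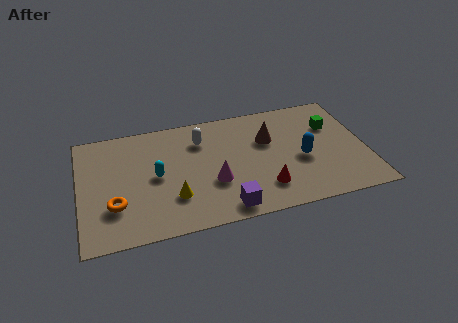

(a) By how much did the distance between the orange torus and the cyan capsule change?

-0.4

The distance was about 2.8 in the first image and 2.4 in the second, so they moved 0.4 units closer together.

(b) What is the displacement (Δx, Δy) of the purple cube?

(1.1, -0.7)

The purple cube started near (5.2, 1.6) and ended near (6.3, 0.9).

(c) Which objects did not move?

the brown cone and the green cube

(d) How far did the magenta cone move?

2.4

The magenta cone moved from about (6.9, 4.8) to (5.9, 2.6), a distance of √(1.0² + 2.2²) ≈ 2.4.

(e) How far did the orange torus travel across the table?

1.6

The orange torus moved from about (1.3, 3.8) to (1.5, 2.2), a distance of √(0.2² + 1.6²) ≈ 1.6.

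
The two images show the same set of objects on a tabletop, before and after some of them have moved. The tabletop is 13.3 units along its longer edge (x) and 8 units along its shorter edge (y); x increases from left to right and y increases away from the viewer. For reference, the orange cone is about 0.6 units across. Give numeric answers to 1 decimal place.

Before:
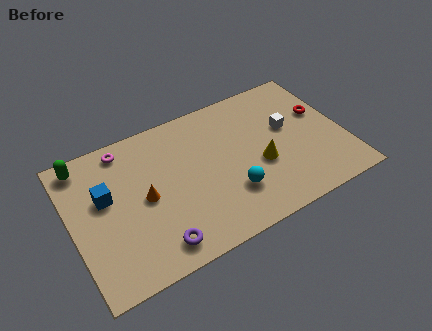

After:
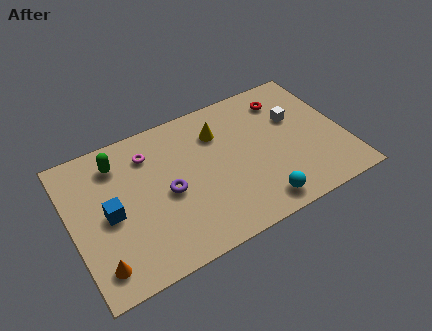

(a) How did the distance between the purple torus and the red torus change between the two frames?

-2.7

The distance was about 9.5 in the first image and 6.8 in the second, so they moved 2.7 units closer together.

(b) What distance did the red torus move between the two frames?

2.2

From (12.4, 4.9) to (10.8, 6.4), the red torus covered √(1.6² + 1.5²) ≈ 2.2 units.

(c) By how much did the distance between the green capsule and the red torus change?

-3.4

Before: roughly 11.7 units apart; after: 8.3. That's 3.4 units closer together.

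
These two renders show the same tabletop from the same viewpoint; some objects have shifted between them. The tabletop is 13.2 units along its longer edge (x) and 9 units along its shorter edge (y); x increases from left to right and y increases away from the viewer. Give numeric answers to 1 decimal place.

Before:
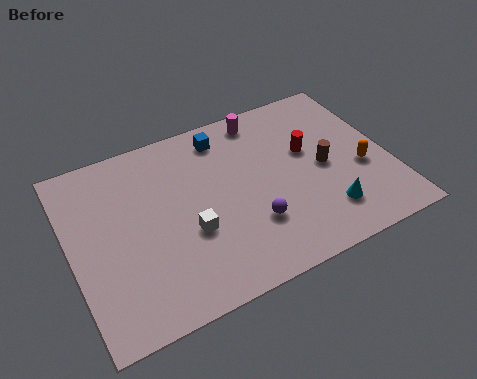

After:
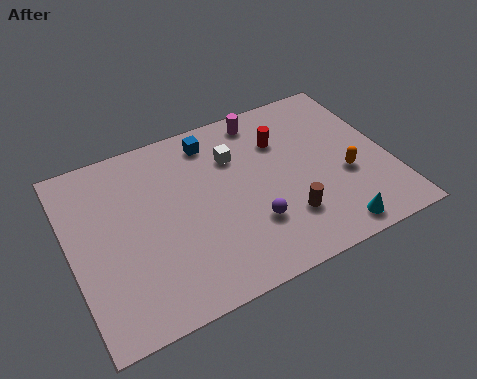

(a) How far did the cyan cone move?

1.0

The cyan cone moved from about (10.2, 2.0) to (10.3, 1.0), a distance of √(0.1² + 1.0²) ≈ 1.0.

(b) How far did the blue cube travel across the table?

0.5

The blue cube moved from about (6.7, 7.6) to (6.2, 7.6), a distance of √(0.5² + 0.0²) ≈ 0.5.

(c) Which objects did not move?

the magenta cylinder and the purple sphere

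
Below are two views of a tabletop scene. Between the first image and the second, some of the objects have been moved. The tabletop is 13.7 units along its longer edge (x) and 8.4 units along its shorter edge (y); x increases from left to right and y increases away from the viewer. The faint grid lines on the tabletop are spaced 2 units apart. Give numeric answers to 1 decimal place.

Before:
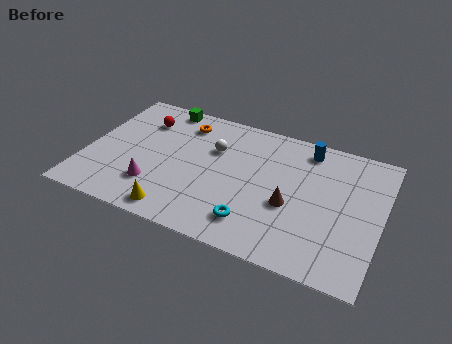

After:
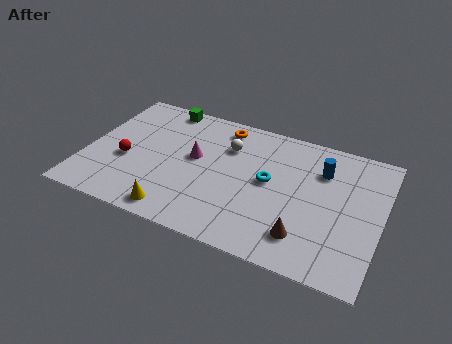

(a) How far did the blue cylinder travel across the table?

1.4

The blue cylinder moved from about (10.0, 7.2) to (10.8, 6.1), a distance of √(0.8² + 1.1²) ≈ 1.4.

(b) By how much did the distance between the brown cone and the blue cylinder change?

+0.5

Before: roughly 3.8 units apart; after: 4.3. That's 0.5 units further apart.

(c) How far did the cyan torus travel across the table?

2.8

The cyan torus moved from about (8.1, 1.7) to (8.5, 4.5), a distance of √(0.4² + 2.8²) ≈ 2.8.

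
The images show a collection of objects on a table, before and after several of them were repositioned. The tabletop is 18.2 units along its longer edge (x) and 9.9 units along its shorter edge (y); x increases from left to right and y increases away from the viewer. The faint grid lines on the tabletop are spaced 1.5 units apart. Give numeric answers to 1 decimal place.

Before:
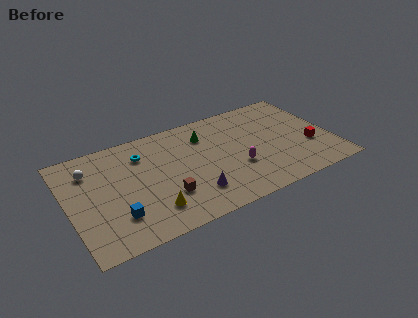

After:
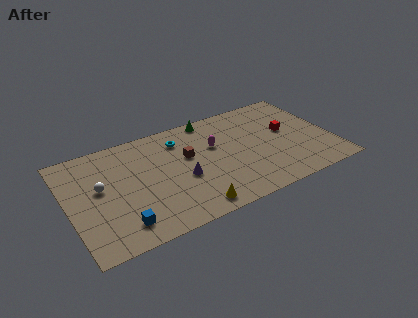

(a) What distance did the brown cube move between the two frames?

3.6

The brown cube was near (6.4, 3.0) before and (8.3, 6.0) after, so it travelled √(1.9² + 3.0²) ≈ 3.6 units.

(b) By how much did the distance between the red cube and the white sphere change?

-2.3

They were about 15.4 units apart before and 13.1 after — 2.3 units closer together.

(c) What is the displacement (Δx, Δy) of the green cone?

(0.6, 1.5)

The green cone started near (9.7, 7.5) and ended near (10.3, 9.0).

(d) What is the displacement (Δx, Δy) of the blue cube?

(0.2, -0.8)

From the two frames, the blue cube sits at roughly (3.0, 2.6) before and (3.2, 1.8) after.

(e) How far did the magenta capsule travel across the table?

3.0

The magenta capsule was near (11.4, 3.5) before and (10.2, 6.2) after, so it travelled √(1.2² + 2.7²) ≈ 3.0 units.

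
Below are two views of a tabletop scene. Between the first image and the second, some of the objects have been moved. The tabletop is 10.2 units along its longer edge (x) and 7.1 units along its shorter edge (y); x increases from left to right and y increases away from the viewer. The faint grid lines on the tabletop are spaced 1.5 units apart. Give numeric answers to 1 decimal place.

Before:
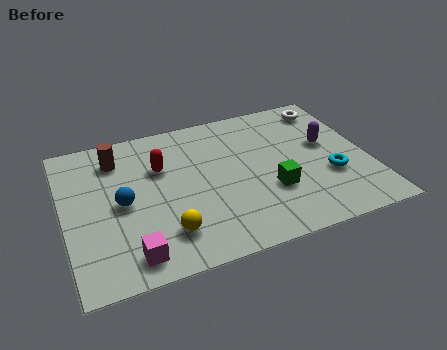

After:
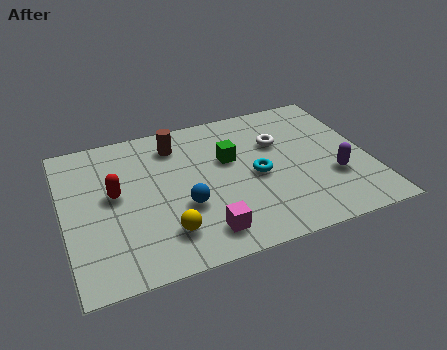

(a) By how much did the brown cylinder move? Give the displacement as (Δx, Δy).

(2.0, 0.1)

From the two frames, the brown cylinder sits at roughly (1.9, 5.6) before and (3.9, 5.7) after.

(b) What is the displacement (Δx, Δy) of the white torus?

(-1.9, -1.3)

The white torus was at about (9.2, 6.0) and moved to about (7.3, 4.7).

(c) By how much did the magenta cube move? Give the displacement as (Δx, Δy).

(2.4, 0.2)

From the two frames, the magenta cube sits at roughly (2.0, 1.0) before and (4.4, 1.2) after.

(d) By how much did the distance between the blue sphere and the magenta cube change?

-0.9

Before: roughly 2.4 units apart; after: 1.5. That's 0.9 units closer together.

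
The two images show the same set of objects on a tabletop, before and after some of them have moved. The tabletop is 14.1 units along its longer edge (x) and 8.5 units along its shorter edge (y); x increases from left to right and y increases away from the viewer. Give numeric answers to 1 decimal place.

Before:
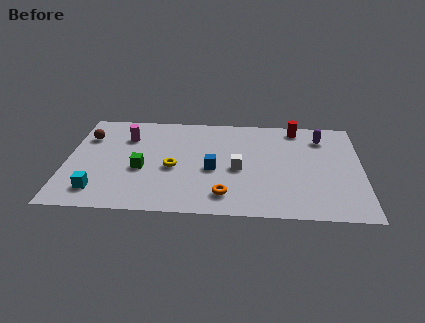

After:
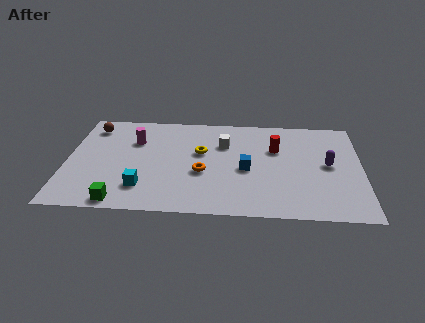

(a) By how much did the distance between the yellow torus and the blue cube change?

+0.7

Before: roughly 1.9 units apart; after: 2.6. That's 0.7 units further apart.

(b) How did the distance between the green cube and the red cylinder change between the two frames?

+0.3

They were about 8.4 units apart before and 8.7 after — 0.3 units further apart.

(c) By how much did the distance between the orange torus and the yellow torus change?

-1.6

They were about 3.3 units apart before and 1.7 after — 1.6 units closer together.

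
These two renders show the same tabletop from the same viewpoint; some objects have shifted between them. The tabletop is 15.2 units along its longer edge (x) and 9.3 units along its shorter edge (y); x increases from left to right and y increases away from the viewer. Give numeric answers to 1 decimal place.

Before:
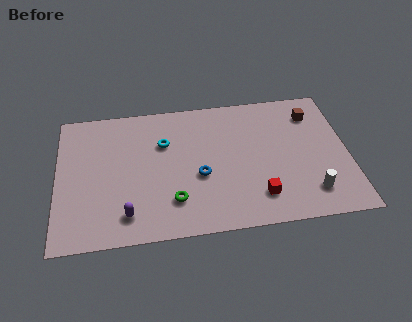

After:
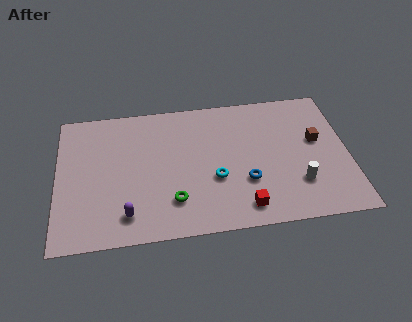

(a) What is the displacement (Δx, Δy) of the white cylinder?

(-0.6, 0.7)

The white cylinder started near (13.1, 1.9) and ended near (12.5, 2.6).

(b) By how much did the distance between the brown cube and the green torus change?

-0.8

The distance was about 9.0 in the first image and 8.2 in the second, so they moved 0.8 units closer together.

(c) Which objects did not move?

the purple capsule and the green torus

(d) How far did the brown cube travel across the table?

1.9

From (13.5, 7.3) to (13.6, 5.4), the brown cube covered √(0.1² + 1.9²) ≈ 1.9 units.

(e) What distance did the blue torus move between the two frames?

2.5

The blue torus was near (7.4, 3.8) before and (9.8, 3.1) after, so it travelled √(2.4² + 0.7²) ≈ 2.5 units.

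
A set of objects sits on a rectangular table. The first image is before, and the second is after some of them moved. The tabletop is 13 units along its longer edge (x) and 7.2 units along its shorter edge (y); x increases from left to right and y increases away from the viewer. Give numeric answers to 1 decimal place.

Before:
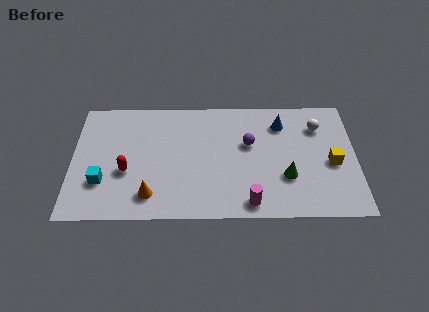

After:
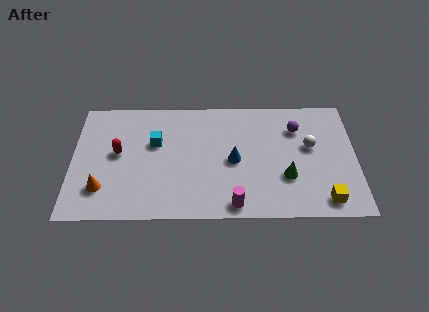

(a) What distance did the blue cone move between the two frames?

3.1

From (9.6, 5.6) to (7.4, 3.4), the blue cone covered √(2.2² + 2.2²) ≈ 3.1 units.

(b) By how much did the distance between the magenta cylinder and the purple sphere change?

+1.9

Before: roughly 3.5 units apart; after: 5.4. That's 1.9 units further apart.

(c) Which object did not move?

the green cone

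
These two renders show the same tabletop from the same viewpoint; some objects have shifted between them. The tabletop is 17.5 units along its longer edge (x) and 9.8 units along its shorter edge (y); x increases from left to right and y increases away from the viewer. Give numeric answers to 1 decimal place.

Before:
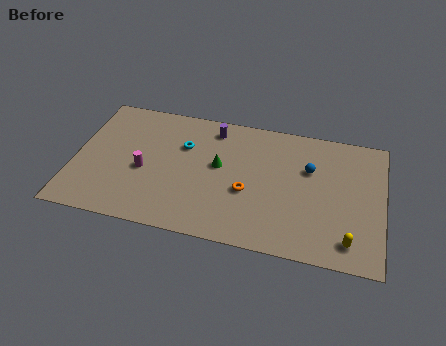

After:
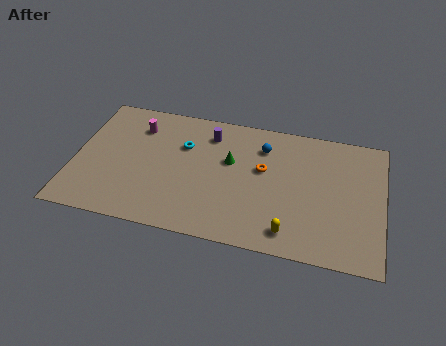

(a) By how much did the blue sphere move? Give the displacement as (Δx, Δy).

(-2.7, 1.1)

The blue sphere was at about (13.3, 6.4) and moved to about (10.6, 7.5).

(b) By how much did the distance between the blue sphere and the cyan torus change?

-2.6

They were about 7.2 units apart before and 4.6 after — 2.6 units closer together.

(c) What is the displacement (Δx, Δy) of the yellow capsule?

(-3.3, -0.1)

The yellow capsule started near (15.7, 1.6) and ended near (12.4, 1.5).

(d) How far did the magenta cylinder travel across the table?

3.4

The magenta cylinder moved from about (4.0, 4.2) to (3.4, 7.5), a distance of √(0.6² + 3.3²) ≈ 3.4.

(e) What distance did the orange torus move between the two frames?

2.1

From (9.9, 3.9) to (10.7, 5.8), the orange torus covered √(0.8² + 1.9²) ≈ 2.1 units.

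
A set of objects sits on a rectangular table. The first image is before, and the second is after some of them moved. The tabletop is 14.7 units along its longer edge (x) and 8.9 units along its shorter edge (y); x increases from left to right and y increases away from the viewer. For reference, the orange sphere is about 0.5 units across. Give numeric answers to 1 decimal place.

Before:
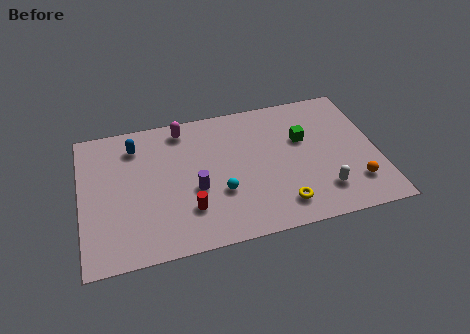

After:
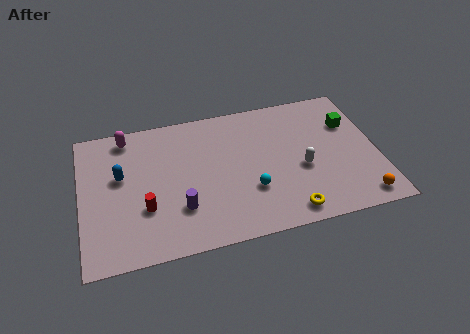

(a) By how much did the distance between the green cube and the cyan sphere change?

+1.1

Before: roughly 5.0 units apart; after: 6.1. That's 1.1 units further apart.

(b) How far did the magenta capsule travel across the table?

2.8

The magenta capsule was near (5.2, 7.7) before and (2.4, 7.8) after, so it travelled √(2.8² + 0.1²) ≈ 2.8 units.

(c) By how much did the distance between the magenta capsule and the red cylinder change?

-0.4

The distance was about 5.3 in the first image and 4.9 in the second, so they moved 0.4 units closer together.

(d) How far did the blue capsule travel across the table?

2.0

The blue capsule was near (2.8, 7.1) before and (2.0, 5.3) after, so it travelled √(0.8² + 1.8²) ≈ 2.0 units.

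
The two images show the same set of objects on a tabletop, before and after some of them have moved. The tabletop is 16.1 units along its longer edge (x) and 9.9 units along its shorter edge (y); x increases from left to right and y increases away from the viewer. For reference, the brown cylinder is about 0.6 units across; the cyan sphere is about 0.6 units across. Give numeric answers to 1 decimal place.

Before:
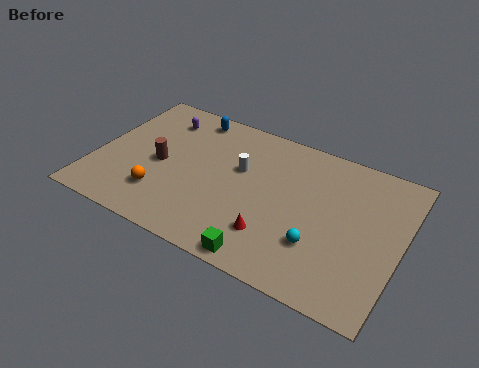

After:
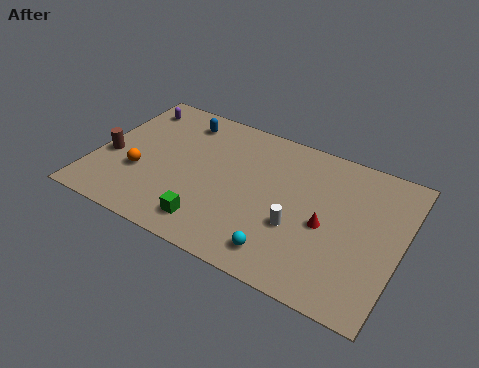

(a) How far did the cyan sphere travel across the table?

2.2

The cyan sphere was near (12.1, 3.0) before and (10.4, 1.6) after, so it travelled √(1.7² + 1.4²) ≈ 2.2 units.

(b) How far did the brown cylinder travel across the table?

2.7

The brown cylinder was near (3.4, 4.6) before and (0.8, 4.0) after, so it travelled √(2.6² + 0.6²) ≈ 2.7 units.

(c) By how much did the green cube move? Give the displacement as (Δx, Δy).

(-3.0, 0.8)

The green cube started near (9.6, 0.9) and ended near (6.6, 1.7).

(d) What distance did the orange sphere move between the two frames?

1.6

The orange sphere moved from about (3.8, 2.5) to (2.5, 3.5), a distance of √(1.3² + 1.0²) ≈ 1.6.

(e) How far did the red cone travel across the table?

3.1

From (9.8, 2.5) to (12.3, 4.4), the red cone covered √(2.5² + 1.9²) ≈ 3.1 units.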